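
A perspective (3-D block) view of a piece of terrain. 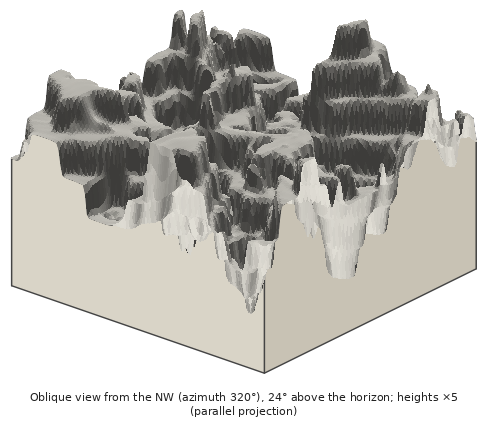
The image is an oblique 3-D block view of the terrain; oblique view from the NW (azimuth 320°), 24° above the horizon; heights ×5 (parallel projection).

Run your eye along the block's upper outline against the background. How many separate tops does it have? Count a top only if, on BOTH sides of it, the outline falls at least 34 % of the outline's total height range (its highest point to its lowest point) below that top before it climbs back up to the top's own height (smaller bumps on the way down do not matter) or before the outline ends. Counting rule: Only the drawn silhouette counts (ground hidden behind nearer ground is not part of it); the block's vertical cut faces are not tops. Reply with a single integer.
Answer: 2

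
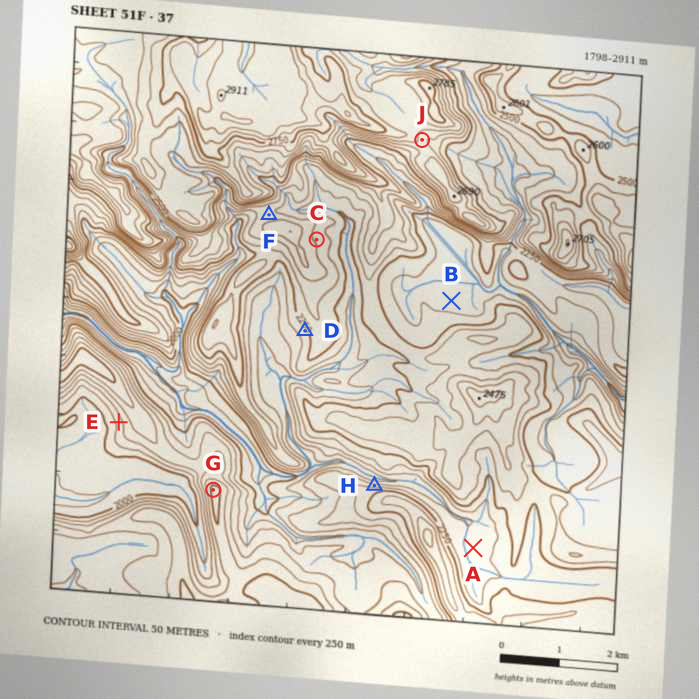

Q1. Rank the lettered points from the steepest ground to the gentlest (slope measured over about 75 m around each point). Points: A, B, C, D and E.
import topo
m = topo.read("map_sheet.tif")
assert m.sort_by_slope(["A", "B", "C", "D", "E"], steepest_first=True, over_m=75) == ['E', 'D', 'C', 'A', 'B']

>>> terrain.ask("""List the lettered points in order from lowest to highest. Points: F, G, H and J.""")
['H', 'G', 'F', 'J']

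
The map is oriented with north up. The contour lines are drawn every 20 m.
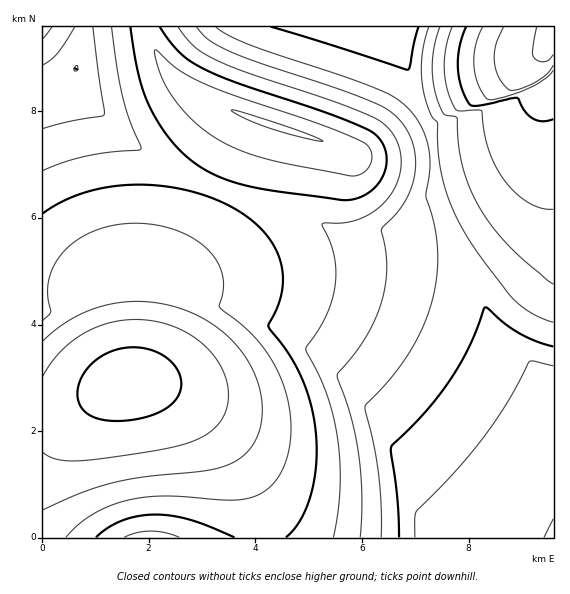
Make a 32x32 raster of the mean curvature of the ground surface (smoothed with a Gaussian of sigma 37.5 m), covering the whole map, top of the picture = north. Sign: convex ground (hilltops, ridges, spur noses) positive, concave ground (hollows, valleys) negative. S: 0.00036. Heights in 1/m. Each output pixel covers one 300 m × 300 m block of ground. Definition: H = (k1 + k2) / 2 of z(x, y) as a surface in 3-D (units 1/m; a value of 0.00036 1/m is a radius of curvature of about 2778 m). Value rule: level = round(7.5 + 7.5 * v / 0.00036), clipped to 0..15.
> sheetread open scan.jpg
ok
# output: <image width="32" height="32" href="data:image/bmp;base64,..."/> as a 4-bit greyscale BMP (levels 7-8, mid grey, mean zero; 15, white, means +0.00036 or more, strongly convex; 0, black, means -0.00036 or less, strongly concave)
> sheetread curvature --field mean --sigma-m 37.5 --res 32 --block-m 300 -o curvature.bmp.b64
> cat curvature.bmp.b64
<image width="32" height="32" href="data:image/bmp;base64,Qk12AgAAAAAAAHYAAAAoAAAAIAAAACAAAAABAAQAAAAAAAACAAATCwAAEwsAABAAAAAAAAAAAAAAABEREQAiIiIAMzMzAERERABVVVUAZmZmAHd3dwCIiIgAmZmZAKqqqgC7u7sAzMzMAN3d3QDu7u4A////AIh3d3d3iIiIiIiIhXd3d3eIh3d3d4iIiIiIiIV3d3d3iIiIeIiIiIiIiIh2d3d3d4iIiIiIiIiIiIiIV3d3d3eIiIiIiIiIiIiIiFd3d3d3iIiIiIiIiIiIiIZ3d3d3d4iIiIiIiIiIiIh1d3d3d3eIiIiIiIiIiIiIV3d3d3d3iIiIiIiIiIiIhmh3d3d3d4iIiIiIiIiIiGaIiHd3d3eIiIiIiIiIiIZoiIiId3d1iIiIiIiIiIhWiIiIiId2aIiIiIiIiIhleIiIiIiIZoh4iIiIiIhlaIiIiIiIh2iIdVZnd2ZWeIiIiIiIiIaIiIiId3d4iIiIiIiIiIh1iIiIiIiIiIiIiIiIiIiIZ4iIiIiIiIiIiIiIiIiIiFiIiIiIiIiIiIiIiId4iIdoiIiIiIiIiIiIiHZmZmiFiIiIiIiIiIiIh2VniIh2dYiIiIiIiIiIdlZ4iIiIhleIiIiIiIiIZWeIiIiJmIg4iIiIiIiIdXiIiIiIiqmIOIiIiIiIdmiIiIiIi8upiDiIiIh3d2eIiIiIvLmIiIc3iIiId3Z4iIiKy5h4iIiDeFFoiHd2iIiKyYd3d4iIcom/ohhmV4iIynd3d3d3ZVWIiJ7whkiIjId3d3d2VWdmiIiIn4hIiJp3d3dlVnd3ZoiImYqIR4jId3dlZ3d3d3WIiIiI"/>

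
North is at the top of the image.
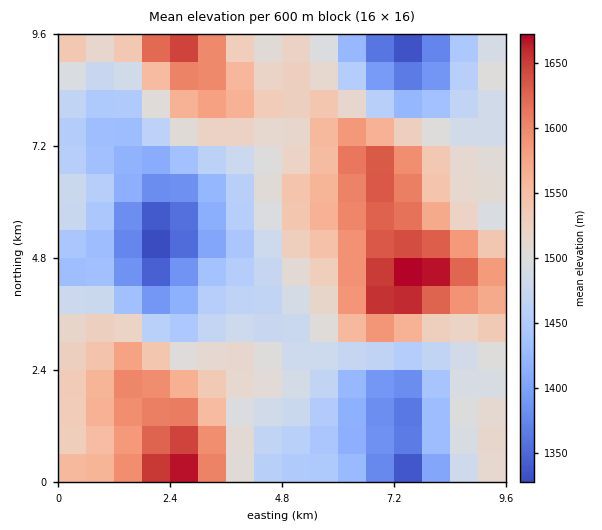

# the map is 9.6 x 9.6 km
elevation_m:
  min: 1320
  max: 1680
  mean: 1500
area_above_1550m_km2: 23.6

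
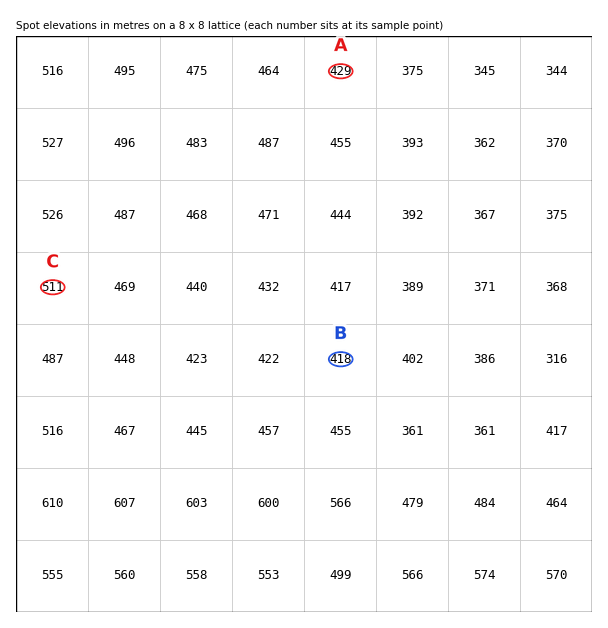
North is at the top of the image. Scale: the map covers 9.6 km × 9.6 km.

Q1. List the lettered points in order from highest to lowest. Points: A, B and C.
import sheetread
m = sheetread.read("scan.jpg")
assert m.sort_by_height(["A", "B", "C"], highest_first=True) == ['C', 'A', 'B']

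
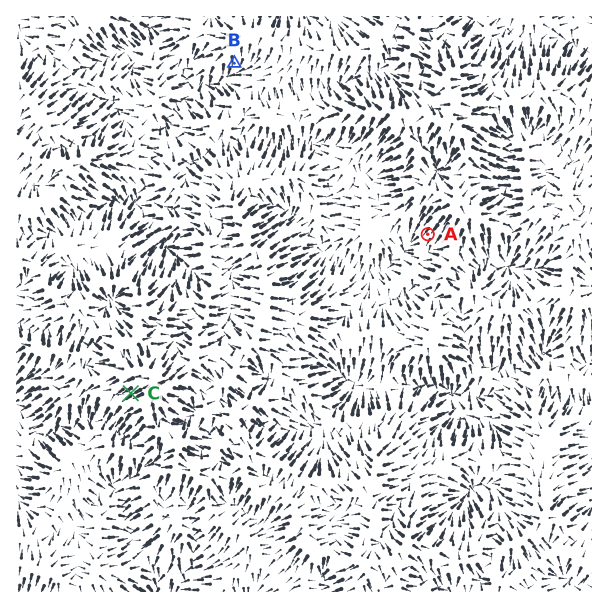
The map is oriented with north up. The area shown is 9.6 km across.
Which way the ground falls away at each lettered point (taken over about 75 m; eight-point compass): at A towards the SW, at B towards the S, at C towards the SW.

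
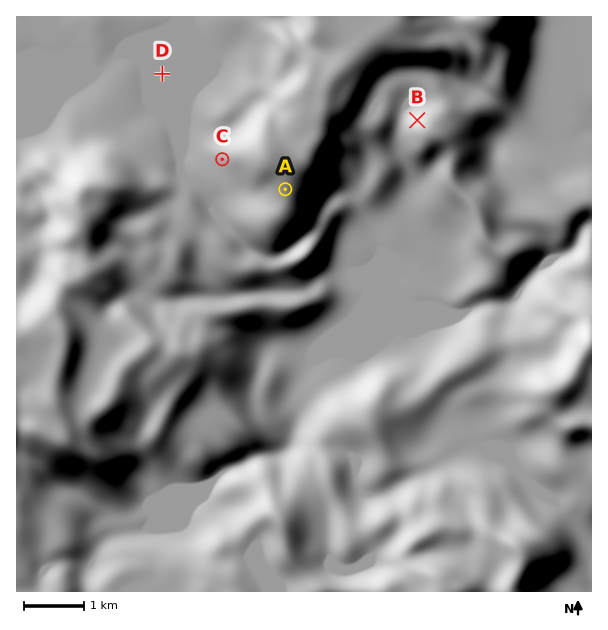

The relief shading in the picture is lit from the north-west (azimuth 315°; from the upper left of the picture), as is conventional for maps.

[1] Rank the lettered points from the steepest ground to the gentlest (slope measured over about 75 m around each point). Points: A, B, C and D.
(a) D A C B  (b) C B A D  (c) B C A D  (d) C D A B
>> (c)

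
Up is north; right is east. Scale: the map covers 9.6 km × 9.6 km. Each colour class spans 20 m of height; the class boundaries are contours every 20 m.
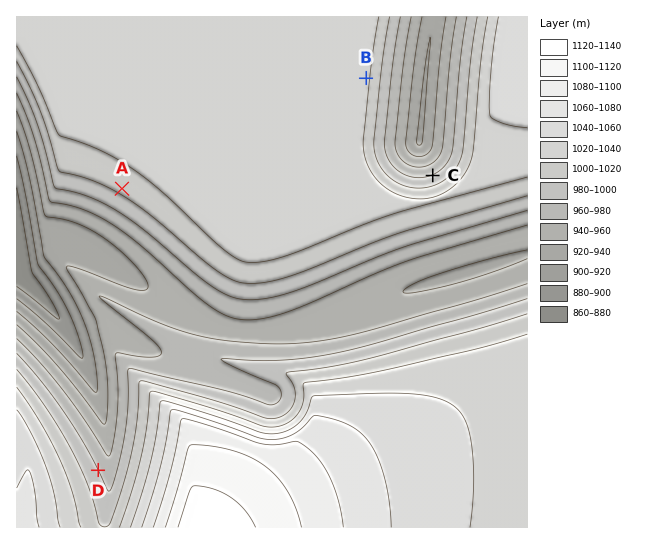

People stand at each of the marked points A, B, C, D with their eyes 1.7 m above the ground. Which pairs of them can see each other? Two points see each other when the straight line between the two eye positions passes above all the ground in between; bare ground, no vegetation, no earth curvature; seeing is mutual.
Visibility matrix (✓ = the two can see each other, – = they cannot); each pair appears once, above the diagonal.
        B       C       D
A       –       –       ✓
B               ✓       –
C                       –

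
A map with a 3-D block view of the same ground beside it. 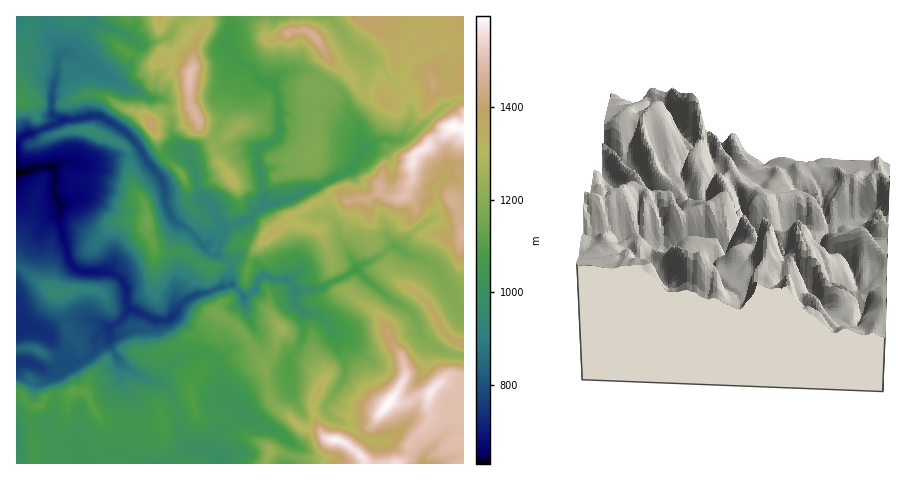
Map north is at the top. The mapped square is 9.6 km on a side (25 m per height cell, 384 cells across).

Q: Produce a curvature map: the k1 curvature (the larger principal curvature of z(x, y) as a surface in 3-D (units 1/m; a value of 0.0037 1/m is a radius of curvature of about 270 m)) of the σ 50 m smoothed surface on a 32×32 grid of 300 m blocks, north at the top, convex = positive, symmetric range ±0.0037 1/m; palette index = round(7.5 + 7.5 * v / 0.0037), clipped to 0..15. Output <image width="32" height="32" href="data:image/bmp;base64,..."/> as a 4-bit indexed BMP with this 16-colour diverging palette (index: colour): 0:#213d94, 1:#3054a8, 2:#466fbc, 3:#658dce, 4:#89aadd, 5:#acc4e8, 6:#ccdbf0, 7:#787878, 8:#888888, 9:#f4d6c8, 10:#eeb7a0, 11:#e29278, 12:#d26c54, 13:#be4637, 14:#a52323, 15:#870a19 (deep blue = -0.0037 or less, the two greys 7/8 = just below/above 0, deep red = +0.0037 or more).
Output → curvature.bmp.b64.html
<image width="32" height="32" href="data:image/bmp;base64,Qk12AgAAAAAAAHYAAAAoAAAAIAAAACAAAAABAAQAAAAAAAACAAATCwAAEwsAABAAAAAAAAAAlD0hAKhUMAC8b0YAzo1lAN2qiQDoxKwA8NvMAHh4eACIiIgAyNb0AKC37gB4kuIAVGzSADdGvgAjI6UAGQqHAIqIh4iImZmJi8yqqPu9upiLiHiIiJiIiK63e/+neriYiYl4mIiYiImXif+ZvYipiImKe5iImKmIeL+Oioy4eojeuot4iZind4nHnoma67t32KzaiKmImHd6l46YmI+duJmInqmJmYmIioeK2ZduuNyKyIj4upiJiYqnmqmIb4iY3YmYjcvMiJeouZqIeM2Hn4h6iImZediJuL2qiHnoePeIiXiqqKarq5nYiYh8uXzHiJl3yaq4nOyNqLuZy4efiHrM7smLmKqL/MqZzaiN6Ii6mHeZe5iKufm4mtqquoh6l5mph3yYzcnamXi6mqiHe4eYq4eMu7ecz4d5uJuXmJuYmJm4nZiZi435rZl6i7y6iIiIu56IqpqLvqiJjYnoeomIh4uuich7qIn+nburuqqJiId52onpjsqoef29u6i5iZiIidh+yr+Y27uZrcrIiZh4d3q43oj5mbmJmYjs13jMh3iPuedquYipiYiHqu2JjP//+n7ZzpyamYmIiZiN2o6YmYi/qd6ZypqJiHiaqcy9vqe/+sr4iImZiIiaup2Lm4rv93qI93iJmZiIyaqLuqiKiHisqfmHmIiYjKipm4iYmoiJnrn7iIiHeOqImpmImIiHjaja13iKmXy4d6mYiJh4ecqIyJ13jP/PmImoiIeJiamrmtmOqIuLyZrKmIiI"/>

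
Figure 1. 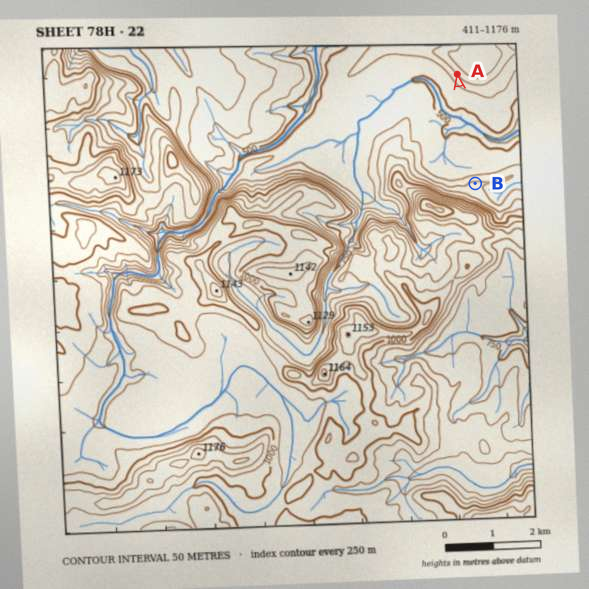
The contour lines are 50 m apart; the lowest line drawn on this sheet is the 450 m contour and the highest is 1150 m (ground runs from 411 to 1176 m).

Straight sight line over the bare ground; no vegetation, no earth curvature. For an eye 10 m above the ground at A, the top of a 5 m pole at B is visible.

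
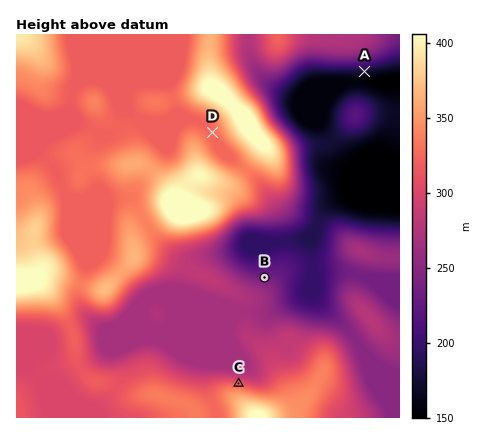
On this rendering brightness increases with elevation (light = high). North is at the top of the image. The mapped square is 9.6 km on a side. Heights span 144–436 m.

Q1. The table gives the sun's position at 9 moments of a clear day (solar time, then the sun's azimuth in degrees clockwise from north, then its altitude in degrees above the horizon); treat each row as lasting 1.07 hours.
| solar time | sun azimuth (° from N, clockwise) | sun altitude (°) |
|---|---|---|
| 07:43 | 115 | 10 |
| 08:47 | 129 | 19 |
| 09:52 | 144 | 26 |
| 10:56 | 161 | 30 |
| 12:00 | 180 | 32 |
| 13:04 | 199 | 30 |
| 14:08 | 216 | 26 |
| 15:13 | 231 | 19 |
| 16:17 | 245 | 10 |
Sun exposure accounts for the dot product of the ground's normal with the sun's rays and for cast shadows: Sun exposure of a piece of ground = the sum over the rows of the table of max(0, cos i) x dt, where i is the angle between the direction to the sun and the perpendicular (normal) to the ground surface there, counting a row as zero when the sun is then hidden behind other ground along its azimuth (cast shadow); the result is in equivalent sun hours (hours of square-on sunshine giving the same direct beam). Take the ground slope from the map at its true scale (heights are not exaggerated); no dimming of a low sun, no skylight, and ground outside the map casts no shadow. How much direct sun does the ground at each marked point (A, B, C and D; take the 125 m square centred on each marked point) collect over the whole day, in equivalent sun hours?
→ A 4.6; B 3.2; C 2.5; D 3.6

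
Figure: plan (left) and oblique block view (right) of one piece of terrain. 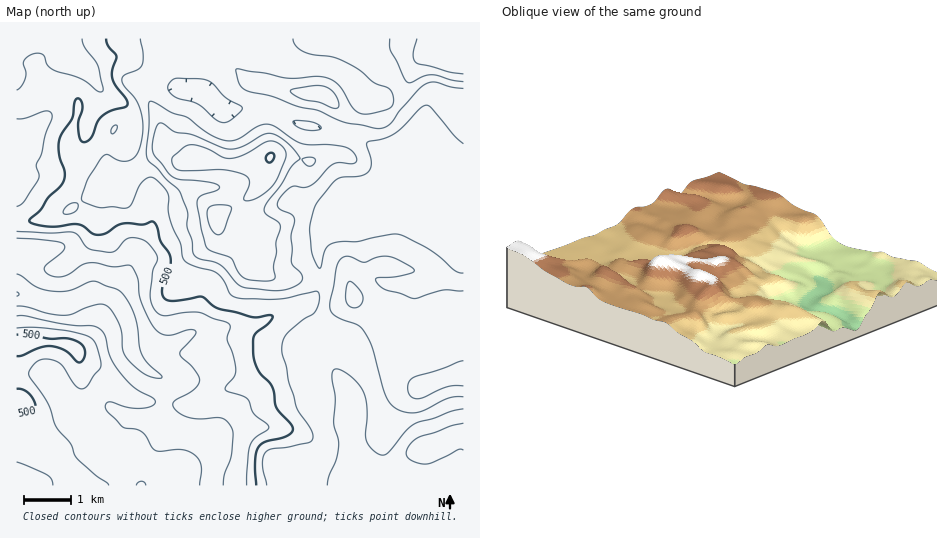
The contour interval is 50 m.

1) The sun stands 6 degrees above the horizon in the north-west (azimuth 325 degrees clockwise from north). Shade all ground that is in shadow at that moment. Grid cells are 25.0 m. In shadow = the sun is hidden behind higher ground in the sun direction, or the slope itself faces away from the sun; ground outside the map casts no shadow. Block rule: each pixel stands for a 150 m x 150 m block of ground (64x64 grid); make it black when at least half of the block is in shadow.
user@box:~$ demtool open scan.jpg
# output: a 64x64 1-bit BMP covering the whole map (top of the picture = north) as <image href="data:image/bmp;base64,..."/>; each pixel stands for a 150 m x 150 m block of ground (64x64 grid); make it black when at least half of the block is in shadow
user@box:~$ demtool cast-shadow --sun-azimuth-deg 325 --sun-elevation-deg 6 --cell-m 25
<image width="64" height="64" href="data:image/bmp;base64,Qk0+AgAAAAAAAD4AAAAoAAAAQAAAAEAAAAABAAEAAAAAAAACAAATCwAAEwsAAAIAAAAAAAAA////AAAAAAAAAAAAAAAAAAAAAAAAAAAAAAAAAAAAAAAAAAAAAAAAAAAAAAAAAAAAAAAAAAAAAAAAAAAAAAAAAAAAAAAAAAAAIAAAAAAAAADgAAAAAAAAAOAAAAAAAAD8AAAAAAAAAP8AOAAAAAAAfwB4AAAAAAA/DDgAAAAAAA88OAAAAAAAAHwwAAAAAAAA/CAAAAAAAAD8AAAAAAAAAPwAAAAAAAAAAAAAAAAAAAAAAAHAAAAAAAAAA/AAAAAAAAAD/58AwAAAAAfv/8DAAAAAB+d/4EAAD8ADwP/gAAAf4AAA/+AAAA/8AAD/4AAAA/8AHPAAAAAB/4B8AAAAAAB/gHwAAAAAH//APAYAAAA//+AIAgAAAP//4AYDYAAA/8/gBgfwAAD/z+AGB/gAAA/HwAIB+AAAAcPAAA/4AAAAAOAAf/4AAAAA4AB//wAAAADgAD//AAAAAOH8H//gAAAAc/wP/+AAAAAz/g+/4AAAAAD4B7/gAAAAAAAHDgAAAAAAAAIAAgAAAAAAAAAfAAAAAAAAAP+AAAAAAAAP/4AAAAAAAH/fwOAAAAAB/wP4cAAAAAf+Af8wAAAAP/gB/wAAAAD/IAD/AAAAAHgAAP8AAAAAAAAA/wAAAAAAAAB/AAAAIAAAAH8AAAAAAAAAAAAAAAAAAAAAAAAAAAAAAAAAAAAAAAAAAA=="/>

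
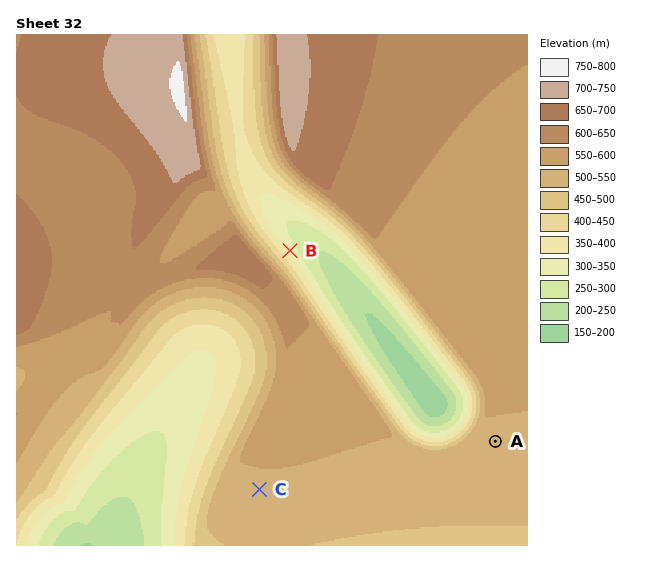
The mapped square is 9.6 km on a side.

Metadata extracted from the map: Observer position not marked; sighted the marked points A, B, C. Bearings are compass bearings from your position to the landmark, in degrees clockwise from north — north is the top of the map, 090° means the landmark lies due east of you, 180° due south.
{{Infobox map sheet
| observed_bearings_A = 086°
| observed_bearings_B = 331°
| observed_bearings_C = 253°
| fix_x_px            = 399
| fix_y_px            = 447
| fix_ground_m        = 550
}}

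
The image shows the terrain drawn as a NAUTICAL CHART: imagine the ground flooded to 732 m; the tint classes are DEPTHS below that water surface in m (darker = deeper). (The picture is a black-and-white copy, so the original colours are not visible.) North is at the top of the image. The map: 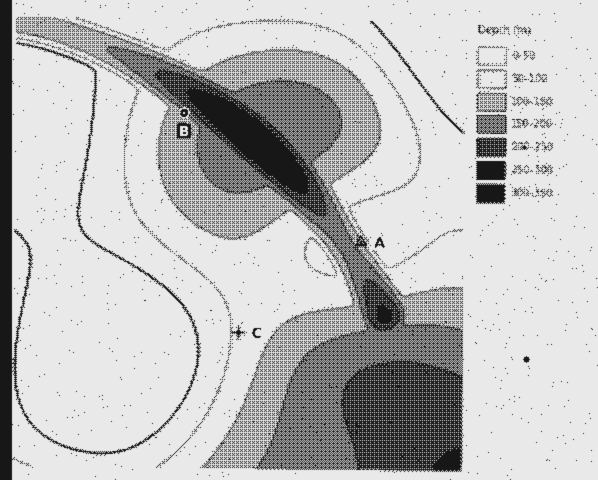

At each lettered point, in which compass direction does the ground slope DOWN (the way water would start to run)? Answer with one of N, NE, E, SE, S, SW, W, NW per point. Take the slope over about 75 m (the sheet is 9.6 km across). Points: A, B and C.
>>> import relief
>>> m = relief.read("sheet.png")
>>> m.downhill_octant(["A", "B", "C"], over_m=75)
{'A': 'SW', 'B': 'NE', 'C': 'E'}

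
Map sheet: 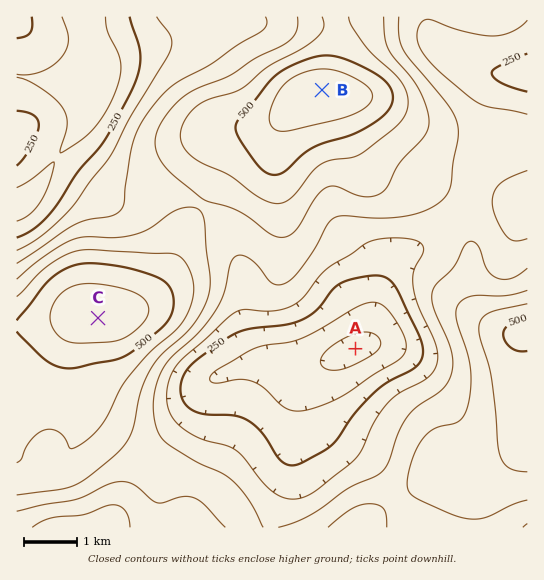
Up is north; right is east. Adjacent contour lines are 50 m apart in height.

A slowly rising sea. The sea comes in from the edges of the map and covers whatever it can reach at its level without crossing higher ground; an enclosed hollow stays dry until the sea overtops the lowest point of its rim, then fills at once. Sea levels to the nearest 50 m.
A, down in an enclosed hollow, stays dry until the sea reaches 350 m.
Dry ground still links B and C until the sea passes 400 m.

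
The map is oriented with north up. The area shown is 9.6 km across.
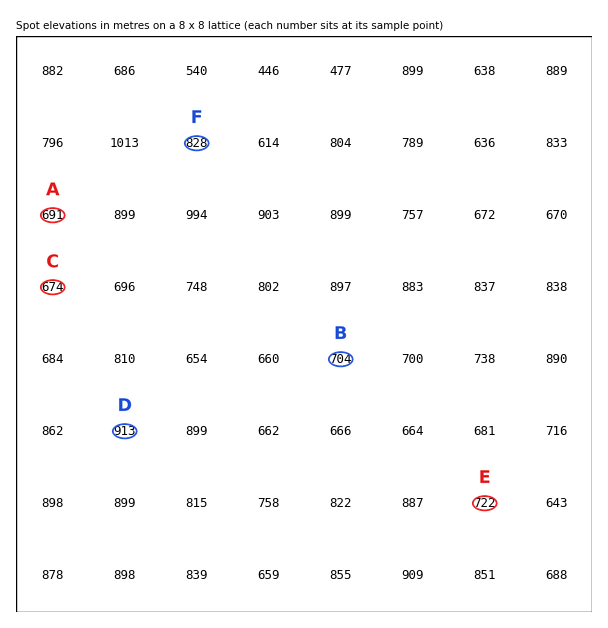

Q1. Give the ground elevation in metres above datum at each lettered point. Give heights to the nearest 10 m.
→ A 690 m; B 700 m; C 670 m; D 910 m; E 720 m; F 830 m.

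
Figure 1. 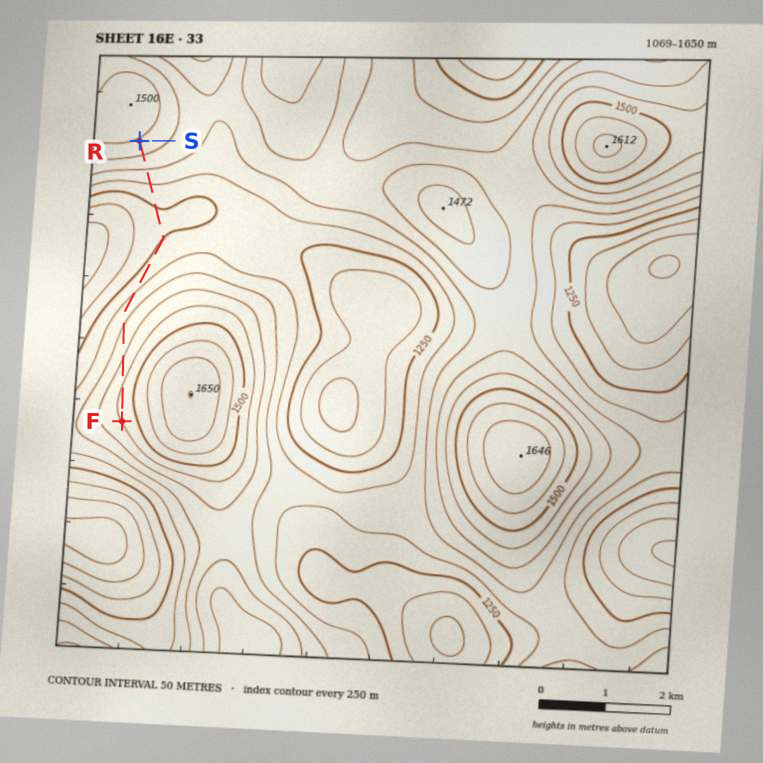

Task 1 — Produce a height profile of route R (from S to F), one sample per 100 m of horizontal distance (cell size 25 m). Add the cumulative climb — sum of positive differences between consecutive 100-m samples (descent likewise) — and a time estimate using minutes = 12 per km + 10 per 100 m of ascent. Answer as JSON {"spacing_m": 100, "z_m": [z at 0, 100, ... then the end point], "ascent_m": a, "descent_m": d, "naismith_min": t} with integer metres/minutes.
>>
{"spacing_m": 100, "z_m": [1442, 1425, 1407, 1387, 1366, 1346, 1325, 1305, 1288, 1273, 1261, 1252, 1246, 1242, 1242, 1243, 1247, 1251, 1253, 1255, 1257, 1261, 1266, 1272, 1280, 1289, 1297, 1306, 1314, 1321, 1326, 1340, 1351, 1360, 1369, 1377, 1386, 1397, 1408, 1420, 1433, 1444, 1454, 1460, 1464, 1465, 1462, 1456, 1452], "ascent_m": 223, "descent_m": 212, "naismith_min": 79}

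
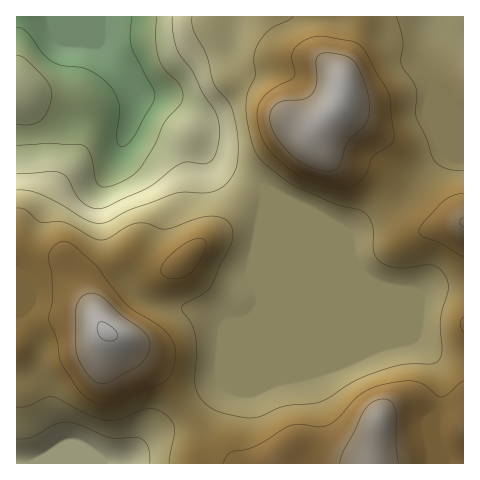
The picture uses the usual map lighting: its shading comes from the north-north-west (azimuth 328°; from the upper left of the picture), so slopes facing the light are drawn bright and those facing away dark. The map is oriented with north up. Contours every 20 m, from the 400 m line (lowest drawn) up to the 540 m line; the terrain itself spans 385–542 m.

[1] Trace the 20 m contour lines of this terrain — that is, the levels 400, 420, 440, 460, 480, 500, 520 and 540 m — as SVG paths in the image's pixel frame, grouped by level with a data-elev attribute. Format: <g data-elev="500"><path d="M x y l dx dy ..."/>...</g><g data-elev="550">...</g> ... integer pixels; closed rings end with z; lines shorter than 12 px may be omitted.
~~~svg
<g data-elev="400"><path d="M132 17l-2 18 1 12 22 41 2 8-2 7-18 33-6 7-6 4-4-2-2-6 3-26-1-10-4-9-6-10-10-8-12-7-25-3-10-5-10-8-16-22-5-3-4-1"/></g><g data-elev="420"><path d="M17 124l14 1 10-5 7-10 4-15-2-10-7-9-17-17-5-3-4 0"/><path d="M157 17l-1 23 3 19 5 10 16 16 3 7 0 6-3 7-15 17-12 25-17 26-19 11-9 3-6 0-4-2-2-4-6-28-3-5-4-3-34-2-32 3"/></g><g data-elev="440"><path d="M172 17l1 17 5 16 15 22 9 20 12 18 4 8 2 12-1 10-3 13-5 8-7 3-16-2-7 1-34 25-39 18-9 3-9-2-8-5-6-8-8-15-7-6-9-2-35 3"/></g><g data-elev="460"><path d="M17 439l8 0 8-2 24-14 16 0 37 15 8 1 16-2 7 2 5 3 2 6 2 15"/><path d="M192 17l1 12 14 26 6 27 4 7 13 15 6 20 2 17-1 21-3 11-7 10-7 6-10 3-27 0-10 2-44 16-21 12-9 1-14-4-25-15-20-10-12-3-11-1"/></g><g data-elev="480"><path d="M17 407l10-1 19-8 7-1 39 19 18 5 12-2 23-10 12 1 12 8 5 9 0 7-5 29"/><path d="M463 170l-10 0-9-2-7-5-5-6-5-18-11-23 1-21-1-7-15-25 2-23-7-23"/><path d="M293 17l-26 15-8 10-4 10-1 8 1 16-7 16-2 14 2 19 6 25 10 13 28 21 43 20 23 6 7 3 5 6 3 8 1 26 3 6 5 4 8 4 9 1 32-3 6 2 5 5 5 8 1 8-7 31 1 35-2 4-3 4-7 2-25 0-17 4-32 12-35 22-37 4-27 11-13 1-26-6-14-9-7-12-2-12 2-26-2-17-3-12-11-16 4-4 21-12 6-8 20-42 1-12-5-8-8-5-13-1-42 13-18-6-9 0-11 4-18 11-8 2-9-2-28-16-24 0-14-12-9-2"/></g><g data-elev="500"><path d="M99 404l9 1 8-2 49-21 5-6 4-9 2-10-1-9-5-11-8-9-28-17-9-8-30-39-22-19-6-3-6 0-8 6-5 8 4 17 1 21-4 27 7 17 4 20 3 9 19 26 8 7z"/><path d="M463 381l-16 14-6 2-4-2-13-10-10-4-16 1-23 5-16 9-20 22-10 7-9 2-20-3-10 2-35 20-25 7-4 3-3 7"/><path d="M463 317l-3 8 3 7"/><path d="M168 278l13 0 12-7 12-20 1-7-2-4-5-2-9 3-11 7-11 9-5 7-2 6 1 4z"/><path d="M463 193l-11 3-10 6-19 21-4 8 4 6 18 7 22 13"/><path d="M333 188l14 1 12-7 7-9 7-16 19-14 2-10-5-39-26-45-5-5-5-3-35-5-13 4-10 8-3 9 3 14-1 5-3 4-18 9-10 8-5 10-1 12 3 13 5 12 17 18 19 14z"/></g><g data-elev="520"><path d="M398 463l-2-18-1-36-4-7-8-3-11 3-8 8-20 41-4 12"/><path d="M98 383l5 1 6-2 30-17 8-10 3-12-3-7-6-7-21-15-17-16-7-4-6-1-8 4-5 9-1 42 2 10 6 12 7 9z"/><path d="M463 218l-3 4 1 3 2 2"/><path d="M321 171l11 0 7-4 8-23 18-20 4-13-2-20-11-27-9-8-18-3-8 1-5 5 1 24-5 11-8 5-18 1-7 2-6 6-3 8 0 8 3 8 15 20 13 11z"/></g><g data-elev="540"><path d="M108 341l8-2 2-5-8-8-9-4-4 4 1 8 4 4z"/></g>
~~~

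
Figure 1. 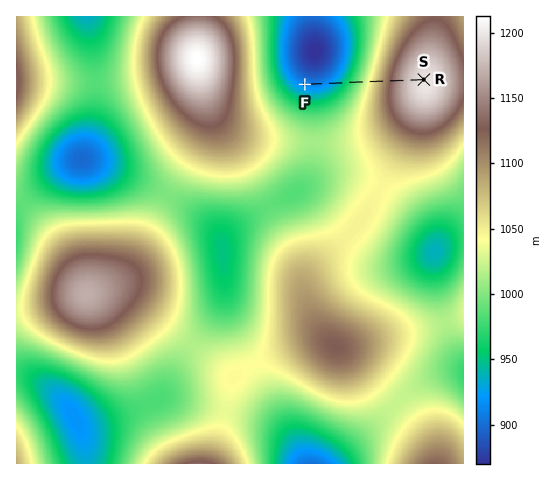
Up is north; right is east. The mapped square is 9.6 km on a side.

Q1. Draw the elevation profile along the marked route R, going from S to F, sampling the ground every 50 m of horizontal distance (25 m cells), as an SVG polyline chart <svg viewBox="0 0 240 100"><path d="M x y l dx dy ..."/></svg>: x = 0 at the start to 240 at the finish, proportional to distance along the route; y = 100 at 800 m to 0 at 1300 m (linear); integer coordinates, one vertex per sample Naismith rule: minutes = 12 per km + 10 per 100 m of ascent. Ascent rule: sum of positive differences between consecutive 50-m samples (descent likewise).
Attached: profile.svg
<svg viewBox="0 0 240 100"><path d="M0 20l5 1 4 0 5 0 5 1 5 1 4 0 5 1 5 2 4 1 5 1 5 1 4 2 5 2 5 1 5 2 4 2 5 2 5 1 4 2 5 2 5 2 4 2 5 2 5 2 5 2 4 2 5 2 5 1 4 2 5 2 5 1 4 2 5 1 5 2 5 1 4 1 5 1 5 1 4 1 5 1 5 0 4 1 5 0 5 1 5 0 4 0 5 0 5 0 4 0 5 0 5-1"/></svg>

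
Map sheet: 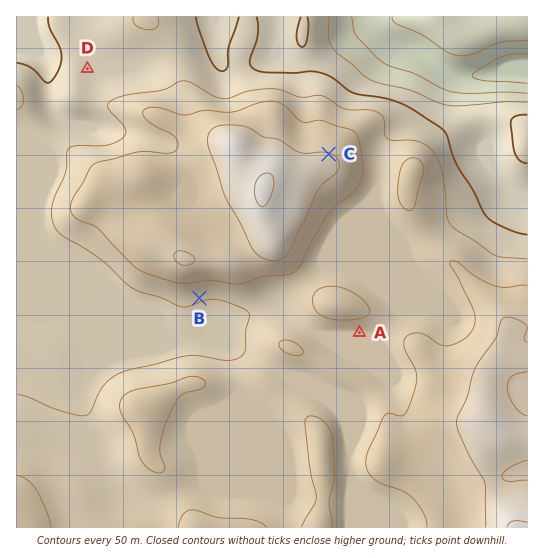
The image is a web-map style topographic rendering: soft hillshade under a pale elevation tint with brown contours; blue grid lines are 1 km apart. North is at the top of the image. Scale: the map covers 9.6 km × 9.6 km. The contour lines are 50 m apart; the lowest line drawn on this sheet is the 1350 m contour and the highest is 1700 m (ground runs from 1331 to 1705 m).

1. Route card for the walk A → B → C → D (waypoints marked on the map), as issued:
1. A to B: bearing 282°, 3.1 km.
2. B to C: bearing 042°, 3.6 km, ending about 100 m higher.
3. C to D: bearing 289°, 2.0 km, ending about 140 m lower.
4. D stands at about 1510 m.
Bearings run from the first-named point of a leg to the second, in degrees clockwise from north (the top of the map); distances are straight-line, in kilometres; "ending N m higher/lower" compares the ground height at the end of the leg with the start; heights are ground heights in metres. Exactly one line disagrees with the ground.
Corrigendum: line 3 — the distance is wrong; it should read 4.8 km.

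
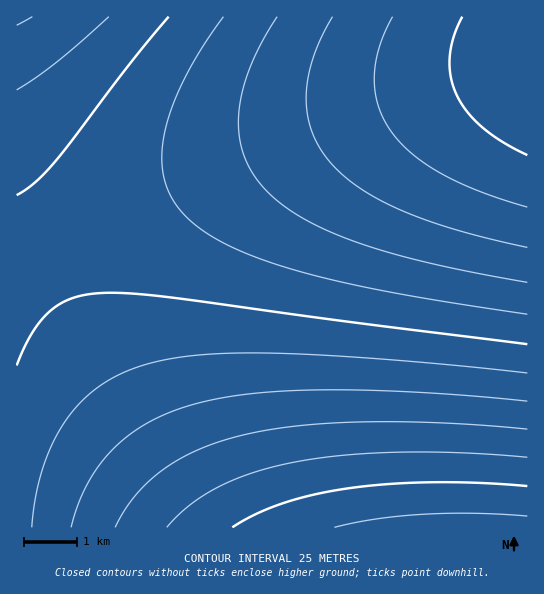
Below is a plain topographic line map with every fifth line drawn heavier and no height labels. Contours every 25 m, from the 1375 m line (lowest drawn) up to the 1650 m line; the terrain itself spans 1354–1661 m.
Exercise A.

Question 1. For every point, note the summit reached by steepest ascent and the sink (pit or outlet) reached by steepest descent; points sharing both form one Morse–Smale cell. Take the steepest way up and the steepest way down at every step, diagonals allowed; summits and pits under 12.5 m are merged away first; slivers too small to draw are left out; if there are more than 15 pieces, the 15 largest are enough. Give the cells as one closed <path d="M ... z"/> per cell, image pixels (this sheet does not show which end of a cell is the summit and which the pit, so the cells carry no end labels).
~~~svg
<path d="M527 64l-101 28-111 39-166 68-130 60-3 3 0 265 511 1z"/><path d="M527 16l-510 0-1 245 133-62 166-68 132-46 78-20 3-2z"/>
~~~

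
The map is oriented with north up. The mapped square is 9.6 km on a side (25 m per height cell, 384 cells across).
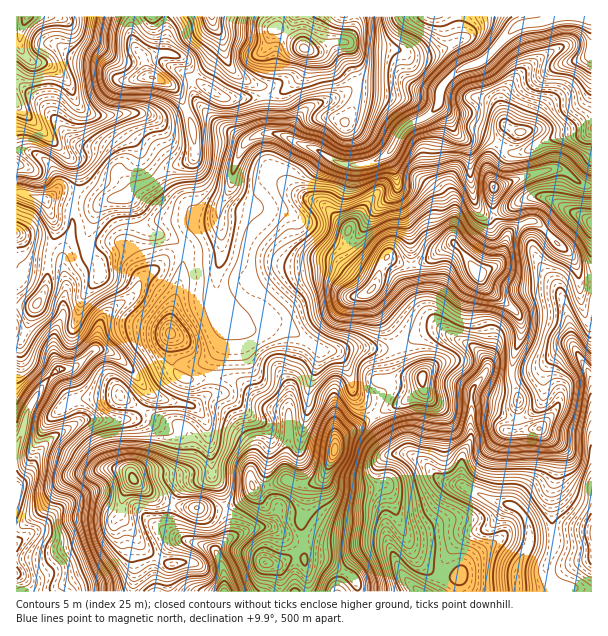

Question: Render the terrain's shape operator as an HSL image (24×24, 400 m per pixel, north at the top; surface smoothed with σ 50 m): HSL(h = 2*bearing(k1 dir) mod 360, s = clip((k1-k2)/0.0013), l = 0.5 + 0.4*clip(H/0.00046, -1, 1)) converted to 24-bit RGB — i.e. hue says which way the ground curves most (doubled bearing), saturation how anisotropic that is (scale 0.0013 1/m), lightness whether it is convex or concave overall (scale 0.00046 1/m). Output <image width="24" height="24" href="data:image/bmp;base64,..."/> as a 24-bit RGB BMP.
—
<image width="24" height="24" href="data:image/bmp;base64,Qk32BgAAAAAAADYAAAAoAAAAGAAAABgAAAABABgAAAAAAMAGAAATCwAAEwsAAAAAAAAAAAAAlFpmknKWa01+aEs9zdWNil6brpdltrRIBw5qsrR0obh7UFKszLeMN3+c0enPVEOYdyldfLKzkp+SmaGHQD5wp2p/faGLfpGkgIWimXicWDBqwLl7kMOLdqOneLXF4tGAKQRHqNfYqsPKkWyns5+LV718i3FKXiRfhbeGbIWGfpOHqoCRVlGLP4GSrpuAbo9rh41NekVWTTWD2+THiLCHj49efEVCmlVAPbCiL2oomns4moJnrqB9oKZvWFx1S0CBha2Kf3WKd4doV4tuxJ60MilnuL6Af39kslOwcZ5BKGFkz9WcwHxajndFV4u50NrqcUbItleVYq+HiYJYoY1drM5kQz9xW5yeaZV8b4eTh5mup099aj8ykUt1qKyAd5SDIkNc2ZzFcVPON7Ar28acjNXHV36KUX02QR1F5eG1a0bIor7d5YrKqd9rHztxoJ29c4KbfVFGXywpjmBHZIBgWZBmppdzSJhBOUDHS6GKYqWxqczox93qxIvYflG6rmKeNT2Axd6eNkt7mH03wSeN/efOCigpOmMicSwwlmxKHjpx1XSFj4NLXWE3ZbY3HtDjAACcI5gaQow9hppVeHk1dUkxf1xRepRiU1x+fqxwhkt0brlGKE+d/efO2izwOmQyQ0Qqn5tXAcKo2Snm3dvwwcDtqeTBGSBoACQz9NfhRXmnlI5HcppQX6ebppRZfENUbZ2BhFJigHCqqsWCE05Z8uZ/pi6Q4qDrfGraueTTDUnYFtDdu45xQ6Br6KasFDaCZ7sWDKxZvIHNn4OqlMWzcSpUp5tvcqapXo96aZuJe2hVx7uLLFmI2HdYoU59aYiQxn+qksNygRcjCWx939KQa1KTu7+HcQjn3M2uDCdTEEYFqstfZBUufKNsiqBxaIxncYWIbGl+fK+np5yAPGZyiDY1lLB8kmSUYruS3YrCz7jcAhEx++2UQWlYecBuRAE21bGZJSJt5NbCEjNXgbaqfoOeobaedY+fdG17cnxzbYNcg2ZZezxHamkzaXs3apdSZoNfh4pQeTArS0assdwyc8xdjHFCtBbIyYGJOX2k1aKAKFxncpqDdIaQr6mFe2F2fXmAf3t7fnt4c2B4iUGh2ZOZe7JiPZpLWXZgc0xhnmdNUz0jYe2HanXXdlGaYdB2WHeizGGUWlStvIOsQY52Y4Rxn4t5enSBeHCChn+DgW59dWuDN0yB0O3s89Xzxoa+Vz03OExSumWd1/TfI8BBbTxpWDtoqceBX2eAt4JnaoKPqa6ShWKOW3pphpFrioV+Z2+BiniEgX2RaWaSY5GhVZxVq2KL14mgnH3cbmHFb9C4ysfwytTwLx1kd0BWXeWFgVJ2r5Fuc4uEjpRrgGN6j32WcJmRh42DYF+BjY19eIqGYIaOY3iZv4lqK39/6tzZVjuZto7Tx/TbLzJr/I95GQwn1PfoN1DNVG1Kns6AXlyBnHp2foFlY5FieYFvkpFzUFR5kZKAcnx0fWVgTGlGidWmM762WqpLo1CmTKJz6NqCUhJAHOdH0ND7sZc2UhsXtM7v2pDMWWyTmoGeoYytnnqPa3Raio9YOIuCqWh/gniDaYmim8/NWJ6154zlE6OmiFQxpJhf5740/x2ZQL4rLjkLaCQkq3/CVDYbe81fcjqJqXqRfpaAl3Wbsne7tMqdQYuIO0mrjZ2Jj8nBZtazRysAEzMA0QC15tyxfJmvyyjchf+fjiTb1q31rrjnXtXbmc/UmytwVmSraKKDnHh2dXiKcVqB3t2opmioCUk9qt6CYB4AMwQA74VCduR5ADMl3emQb7aHbSFQ1pIogUw1KFkYhK42gTVjezJGdrtkVpOKiHE3n40/jVZLc0Rb2+GWZiQxnV8+U0QOFoihxtLzwN7gzKytqCiKADMDs4UXmyNrW6SjrNPHrpvOb2Gol2SOYLKkmK6SYCRl1DBEraozRWsrVdNemy+Vp7zZo5rZlojPpIXDLnM0d49QvqiQmHDDwrzuAR4y57vueq7NpKllg3hloXSEZIGNVK+okUhPQCprw+Xmt6XfsMHrqEnPTLumX2+YdyIsgopNg2JHnoRcVJJnl7drY1J4yXNuGIRvADMHlSWF46O6oZxdS5JNYl2jgid6bLSaOWmftoZDxZtrb7iZg8jKa4K1SixyxJPNvH61l4nSqr7cqXbCfcuOSFCQpLfAx3/WzV/fBVEiKZ472KPV5JTfMI+hLnR/rJhbRC9TYWKK1t20XVR8uLmBWpKEUiduXF2ex8OvXbCZnHttYYSg1KiYPHJ6eGpPgFp7oISG0pGzGE4xOlQZa4UlpyY4"/>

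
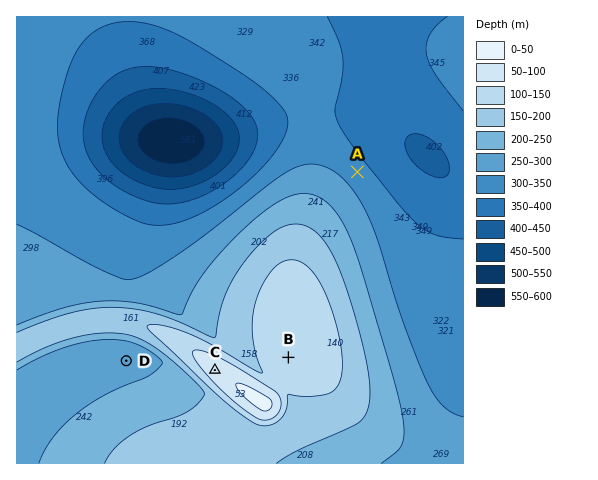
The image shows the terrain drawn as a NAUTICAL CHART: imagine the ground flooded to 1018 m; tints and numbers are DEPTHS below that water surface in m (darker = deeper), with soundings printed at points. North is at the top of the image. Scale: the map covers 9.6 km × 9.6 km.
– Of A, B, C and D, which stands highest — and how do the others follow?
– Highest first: C B D A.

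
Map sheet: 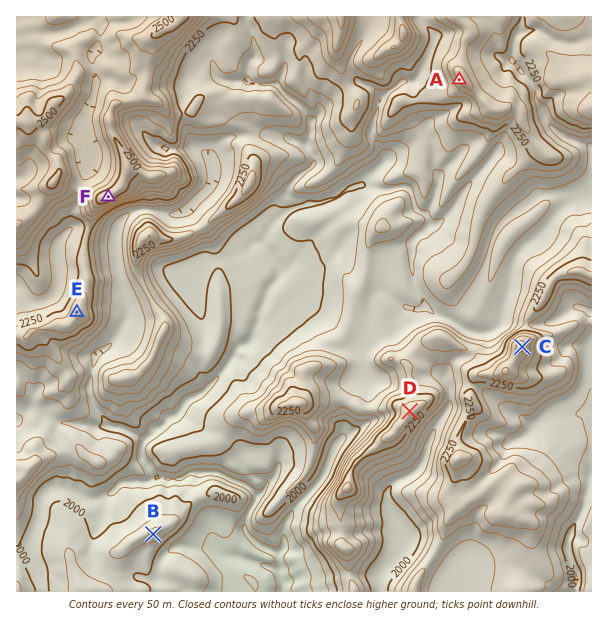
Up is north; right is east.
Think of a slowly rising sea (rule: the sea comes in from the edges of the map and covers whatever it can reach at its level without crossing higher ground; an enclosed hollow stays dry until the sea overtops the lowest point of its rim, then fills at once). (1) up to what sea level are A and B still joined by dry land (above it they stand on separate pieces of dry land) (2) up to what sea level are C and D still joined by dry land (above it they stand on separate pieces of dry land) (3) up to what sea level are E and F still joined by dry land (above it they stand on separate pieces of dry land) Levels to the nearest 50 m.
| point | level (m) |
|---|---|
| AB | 2000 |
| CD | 2200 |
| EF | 2250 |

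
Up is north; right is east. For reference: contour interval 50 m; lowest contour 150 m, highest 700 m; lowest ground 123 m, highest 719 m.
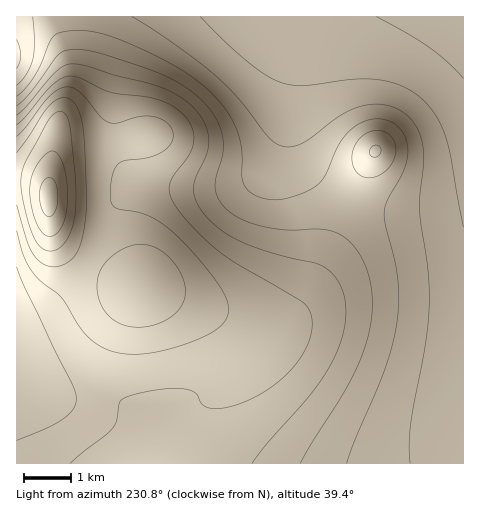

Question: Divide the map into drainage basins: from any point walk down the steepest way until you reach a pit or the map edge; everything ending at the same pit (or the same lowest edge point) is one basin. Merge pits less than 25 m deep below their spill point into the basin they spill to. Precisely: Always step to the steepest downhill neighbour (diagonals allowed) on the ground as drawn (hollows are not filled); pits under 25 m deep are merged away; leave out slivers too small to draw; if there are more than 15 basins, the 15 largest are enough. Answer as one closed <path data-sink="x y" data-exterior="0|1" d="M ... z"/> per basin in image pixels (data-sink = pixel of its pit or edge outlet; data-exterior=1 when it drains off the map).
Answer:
<path data-sink="463 17" data-exterior="1" d="M463 16l-386 1-1 57-9 28-9 21-7 39-2 21 1 39 7 16 14 14 23 14 48 21-13 18-14 29-14 40-6 31-5 16-10 11-42 32 426-1z"/><path data-sink="17 343" data-exterior="1" d="M24 178l-8 1 0 284 20 1 44-32 10-11 5-16 6-31 14-40 14-29 13-18-48-21-27-18-10-10-6-11-3-39-7-5z"/><path data-sink="17 56" data-exterior="1" d="M76 16l-60 1 0 161 19 2 8 4 5 6 8-58 20-58z"/>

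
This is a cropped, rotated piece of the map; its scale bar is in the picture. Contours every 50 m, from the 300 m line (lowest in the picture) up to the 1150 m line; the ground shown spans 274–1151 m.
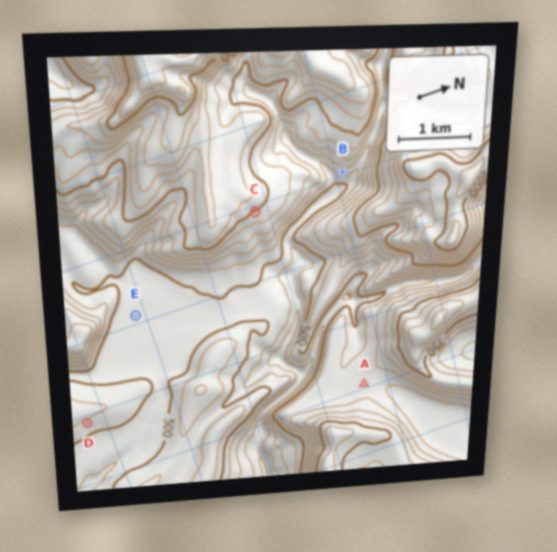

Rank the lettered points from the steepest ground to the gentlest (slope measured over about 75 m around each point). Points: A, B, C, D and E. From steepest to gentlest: B C D A E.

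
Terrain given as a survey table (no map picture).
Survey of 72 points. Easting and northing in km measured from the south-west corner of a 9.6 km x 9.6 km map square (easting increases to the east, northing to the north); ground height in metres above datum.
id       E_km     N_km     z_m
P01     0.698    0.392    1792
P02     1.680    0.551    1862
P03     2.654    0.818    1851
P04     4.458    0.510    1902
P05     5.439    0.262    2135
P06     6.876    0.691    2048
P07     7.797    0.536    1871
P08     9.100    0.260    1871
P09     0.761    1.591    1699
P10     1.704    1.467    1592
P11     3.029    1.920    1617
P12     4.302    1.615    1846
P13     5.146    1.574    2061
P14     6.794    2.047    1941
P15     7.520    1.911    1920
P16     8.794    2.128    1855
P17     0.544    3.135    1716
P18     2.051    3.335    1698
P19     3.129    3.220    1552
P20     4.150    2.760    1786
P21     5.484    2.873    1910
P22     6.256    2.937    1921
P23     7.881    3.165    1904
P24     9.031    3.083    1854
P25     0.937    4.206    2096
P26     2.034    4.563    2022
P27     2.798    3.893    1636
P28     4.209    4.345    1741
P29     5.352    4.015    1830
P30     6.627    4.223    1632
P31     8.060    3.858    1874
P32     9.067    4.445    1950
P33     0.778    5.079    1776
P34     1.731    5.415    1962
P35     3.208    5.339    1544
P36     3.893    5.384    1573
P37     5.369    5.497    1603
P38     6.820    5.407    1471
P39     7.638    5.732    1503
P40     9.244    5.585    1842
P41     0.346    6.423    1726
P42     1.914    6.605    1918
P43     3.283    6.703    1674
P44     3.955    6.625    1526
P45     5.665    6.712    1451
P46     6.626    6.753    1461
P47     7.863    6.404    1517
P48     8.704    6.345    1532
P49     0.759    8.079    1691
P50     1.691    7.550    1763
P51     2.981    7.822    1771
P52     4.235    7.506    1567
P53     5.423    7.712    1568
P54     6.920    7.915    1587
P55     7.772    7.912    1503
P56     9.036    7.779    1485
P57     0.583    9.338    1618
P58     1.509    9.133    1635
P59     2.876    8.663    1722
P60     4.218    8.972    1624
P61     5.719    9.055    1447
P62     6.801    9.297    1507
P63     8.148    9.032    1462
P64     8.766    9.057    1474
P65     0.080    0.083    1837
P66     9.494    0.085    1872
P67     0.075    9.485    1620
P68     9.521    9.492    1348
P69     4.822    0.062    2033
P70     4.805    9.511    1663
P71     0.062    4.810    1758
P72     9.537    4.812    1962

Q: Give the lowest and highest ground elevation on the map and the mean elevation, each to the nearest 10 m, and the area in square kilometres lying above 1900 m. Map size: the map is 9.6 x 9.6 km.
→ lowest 1320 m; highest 2160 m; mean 1720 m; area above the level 17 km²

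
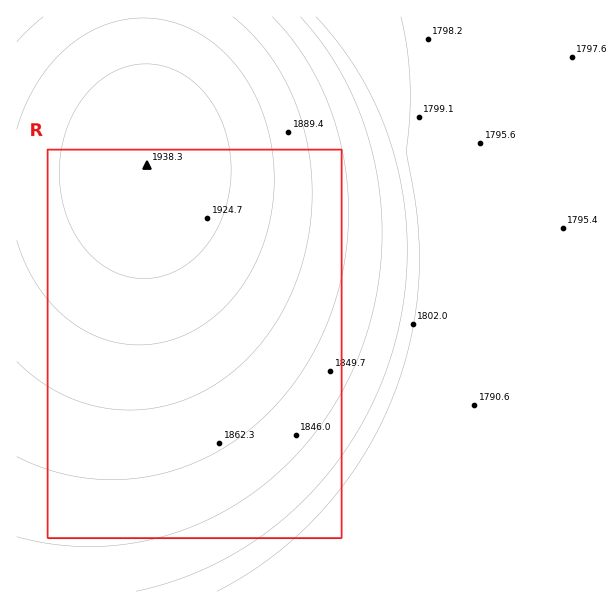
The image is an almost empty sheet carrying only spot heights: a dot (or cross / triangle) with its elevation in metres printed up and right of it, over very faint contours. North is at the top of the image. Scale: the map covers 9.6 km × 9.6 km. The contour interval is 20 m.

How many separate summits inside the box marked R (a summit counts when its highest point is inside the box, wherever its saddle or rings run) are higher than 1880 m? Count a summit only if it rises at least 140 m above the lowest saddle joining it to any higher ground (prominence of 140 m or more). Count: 1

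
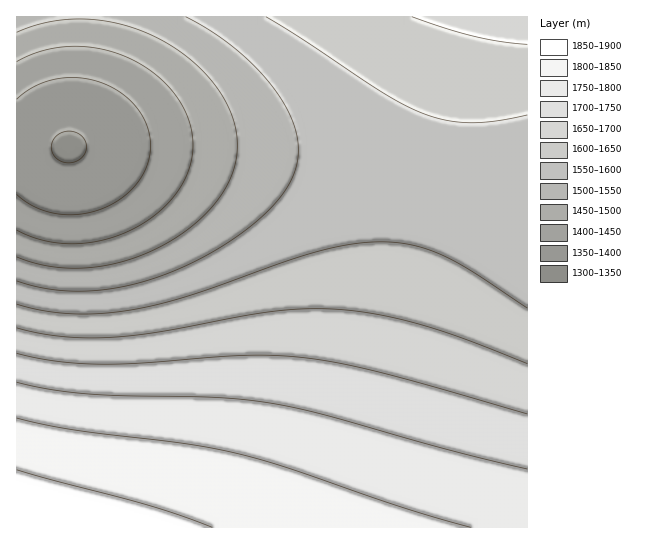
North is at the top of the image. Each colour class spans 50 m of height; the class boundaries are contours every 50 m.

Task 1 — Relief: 1350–1880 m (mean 1630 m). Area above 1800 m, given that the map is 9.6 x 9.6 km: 10.2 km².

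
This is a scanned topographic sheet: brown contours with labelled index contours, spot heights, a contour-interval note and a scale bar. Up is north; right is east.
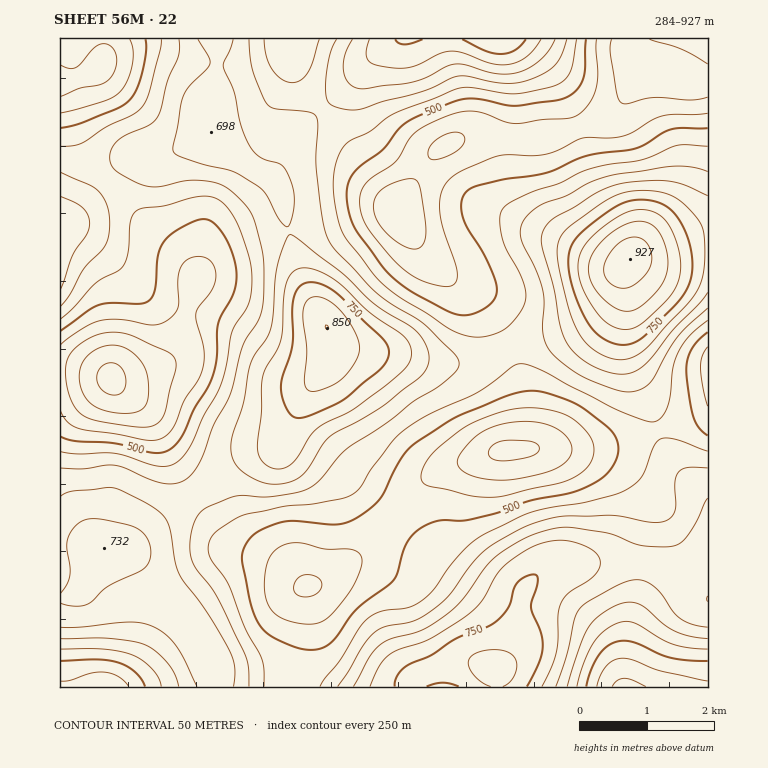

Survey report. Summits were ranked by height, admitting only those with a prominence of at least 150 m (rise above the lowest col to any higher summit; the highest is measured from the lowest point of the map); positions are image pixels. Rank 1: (630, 259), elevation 927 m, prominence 643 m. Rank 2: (327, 328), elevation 850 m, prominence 291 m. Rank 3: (495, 670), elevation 822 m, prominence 275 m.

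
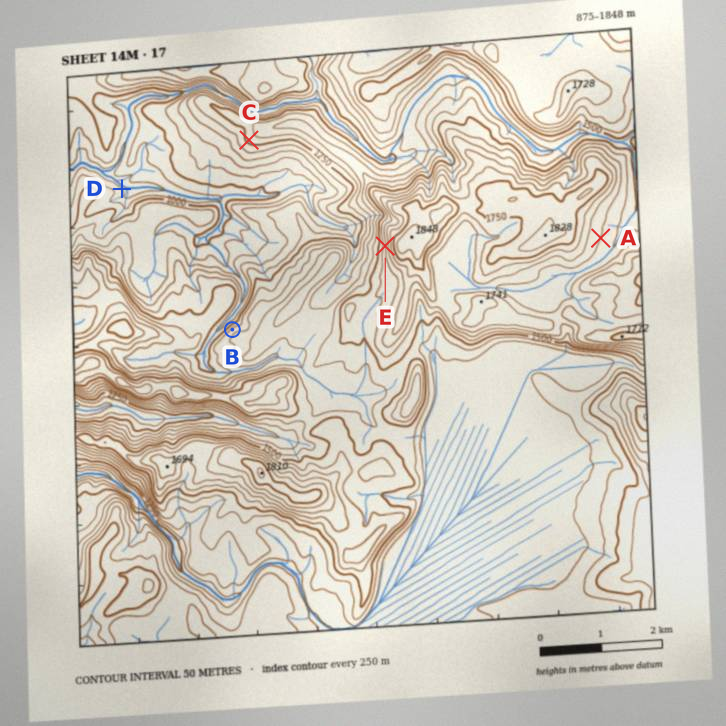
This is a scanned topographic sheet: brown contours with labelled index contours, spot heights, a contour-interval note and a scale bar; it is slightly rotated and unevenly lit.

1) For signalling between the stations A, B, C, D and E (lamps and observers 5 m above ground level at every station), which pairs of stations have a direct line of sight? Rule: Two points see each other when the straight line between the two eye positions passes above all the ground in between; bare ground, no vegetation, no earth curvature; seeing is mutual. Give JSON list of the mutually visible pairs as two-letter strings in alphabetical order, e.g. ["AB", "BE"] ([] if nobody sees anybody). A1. ["BC", "CD", "CE", "DE"]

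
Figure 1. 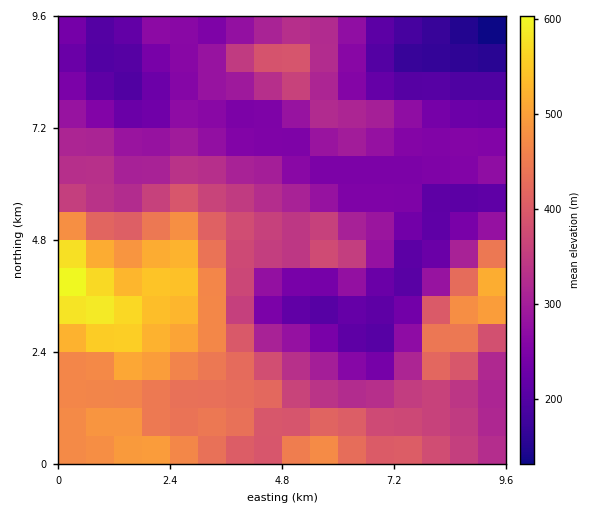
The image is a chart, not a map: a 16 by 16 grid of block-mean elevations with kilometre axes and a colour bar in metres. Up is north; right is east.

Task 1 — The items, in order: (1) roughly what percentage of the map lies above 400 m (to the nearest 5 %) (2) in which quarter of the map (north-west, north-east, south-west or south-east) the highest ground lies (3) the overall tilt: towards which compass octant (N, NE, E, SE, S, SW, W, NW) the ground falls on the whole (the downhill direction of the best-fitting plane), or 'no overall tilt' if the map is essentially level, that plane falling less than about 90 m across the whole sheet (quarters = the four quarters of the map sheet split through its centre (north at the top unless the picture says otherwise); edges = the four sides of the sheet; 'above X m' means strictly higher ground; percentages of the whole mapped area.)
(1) Ground above 400 m makes up about 30 % of the sheet.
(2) Look to the south-west quarter for the highest ground.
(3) Overall the map slopes down towards the north-east.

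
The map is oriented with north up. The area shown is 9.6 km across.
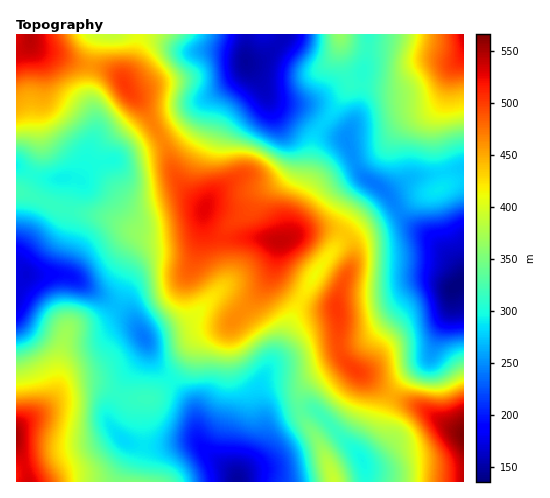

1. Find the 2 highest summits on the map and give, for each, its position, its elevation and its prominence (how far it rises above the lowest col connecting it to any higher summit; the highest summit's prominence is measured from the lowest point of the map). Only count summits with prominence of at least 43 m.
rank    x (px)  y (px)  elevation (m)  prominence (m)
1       280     241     539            79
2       336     308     502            53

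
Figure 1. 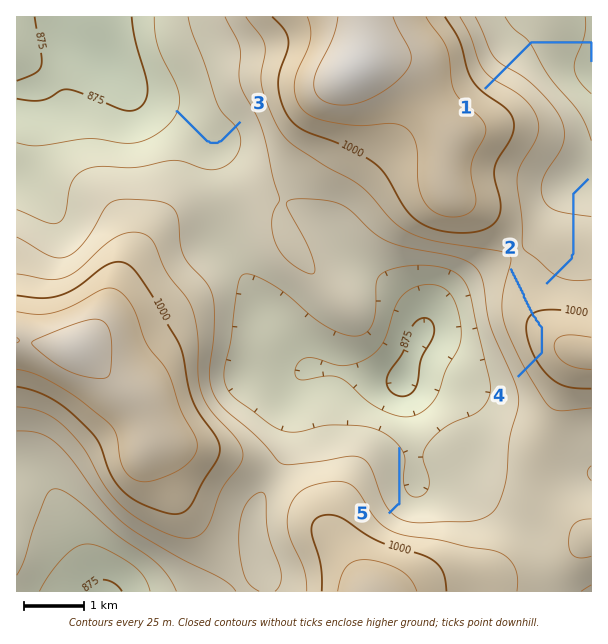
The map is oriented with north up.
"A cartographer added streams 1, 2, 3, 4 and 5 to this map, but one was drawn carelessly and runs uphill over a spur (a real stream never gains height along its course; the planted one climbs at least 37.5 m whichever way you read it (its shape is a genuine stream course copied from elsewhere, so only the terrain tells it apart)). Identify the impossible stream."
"4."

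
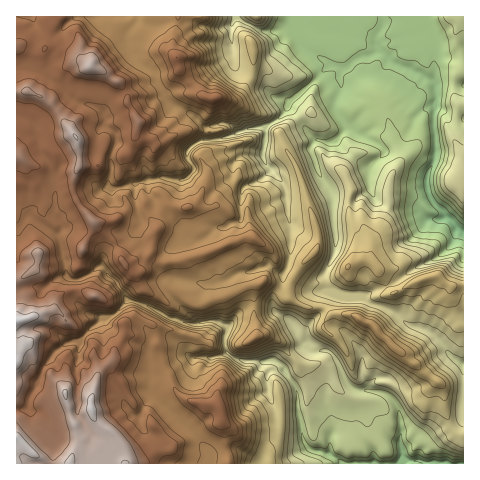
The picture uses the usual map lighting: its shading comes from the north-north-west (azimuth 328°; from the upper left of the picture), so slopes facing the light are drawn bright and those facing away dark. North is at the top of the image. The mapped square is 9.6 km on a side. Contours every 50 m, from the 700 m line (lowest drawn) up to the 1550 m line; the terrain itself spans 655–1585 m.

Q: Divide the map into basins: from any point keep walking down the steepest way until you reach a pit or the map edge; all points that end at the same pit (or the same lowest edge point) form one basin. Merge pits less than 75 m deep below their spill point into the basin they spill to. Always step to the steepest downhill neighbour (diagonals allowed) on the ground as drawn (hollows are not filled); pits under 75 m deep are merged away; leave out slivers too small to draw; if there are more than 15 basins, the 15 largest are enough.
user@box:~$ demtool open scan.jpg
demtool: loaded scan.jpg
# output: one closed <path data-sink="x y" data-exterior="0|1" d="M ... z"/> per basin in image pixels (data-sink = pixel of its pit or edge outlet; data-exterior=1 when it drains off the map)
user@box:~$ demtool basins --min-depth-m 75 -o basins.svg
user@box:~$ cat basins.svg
<path data-sink="463 231" data-exterior="1" d="M463 16l-447 1 1 447 253 0 0-6-5-8-21-8-21-22-2-8-4-8 0-8 4-11 2-17 4-11 11-12 13-5 5-5-3-38 1-11 8-4 7 0 18 16 3-15 8-13 13 12 15 1 15-8 9-11 10-4 5 0 13 9 14 25 32-16 14-2 13 10-1 11 4 17 4 9 6 2z"/><path data-sink="446 463" data-exterior="1" d="M365 260l-5 0-10 4-9 11-15 8-15-1-13-12-8 13-3 15-18-16-7 0-8 4-1 11 3 38-5 5-13 5-8 9-7 14-2 17-4 11 0 8 4 8 2 8 21 22 21 8 4 4 2 10 192 0 1-29-9-3-6-9-5-17 0-15-2-6-31-23-8-9-22-17-10-12-11-5 12-21 20-5-14-24z"/><path data-sink="463 364" data-exterior="1" d="M438 276l-14 2-31 16-21 4-12 21 11 5 10 12 22 17 8 9 31 23 2 6 0 15 5 17 6 9 8 3 1-109-6-3-4-9-4-17 1-11z"/>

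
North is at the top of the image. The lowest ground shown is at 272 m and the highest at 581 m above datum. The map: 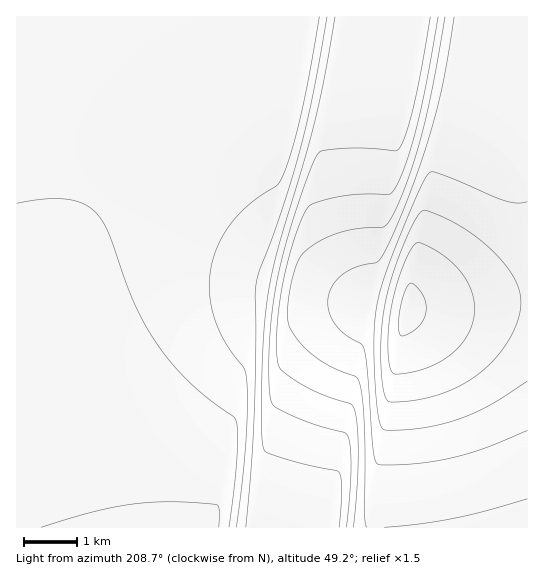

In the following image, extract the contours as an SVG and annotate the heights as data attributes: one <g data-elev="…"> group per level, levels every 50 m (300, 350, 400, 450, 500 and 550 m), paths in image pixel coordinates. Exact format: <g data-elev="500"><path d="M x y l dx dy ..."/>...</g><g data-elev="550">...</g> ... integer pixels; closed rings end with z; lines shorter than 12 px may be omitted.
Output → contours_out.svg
<g data-elev="300"><path d="M17 203l28-4 21 0 16 4 13 9 12 18 26 71 11 21 12 20 16 21 17 19 18 16 28 21 3 12-1 24-8 72"/></g><g data-elev="350"><path d="M327 17l-14 76-12 54-18 59-23 64-4 13-2 138-8 106"/></g><g data-elev="400"><path d="M430 17l-16 88-7 25-6 16-6 5-25-3-21 0-26 2-5 4-9 20-18 51-10 36-6 33-4 29-2 32 0 30 2 17 4 5 20 10 23 9 27 7 2 2 3 11 1 21-5 60"/></g><g data-elev="450"><path d="M384 527l35-3 35-6 73-19"/><path d="M445 17l-13 72-11 48-15 48-15 33-8 9-22 1-19 4-17 6-16 10-8 8-4 8-8 33-2 16 1 10 4 8 7 11 20 18 16 9 20 7 4 6 3 15 2 24 1 94 2 12"/></g><g data-elev="500"><path d="M527 202l-9 1-12-2-64-26-9-3-4 1-7 11-11 24-28 74-7 29-2 35 3 64 4 16 4 4 37-2 36-9 32-14 37-24"/></g><g data-elev="550"><path d="M395 374l12-1 15-3 13-6 12-7 10-8 8-10 6-10 3-11 1-11-2-12-4-10-7-11-8-10-11-9-24-12-2 0-4 4-8 15-8 23-6 22-3 23 0 23 2 15 2 5z"/></g>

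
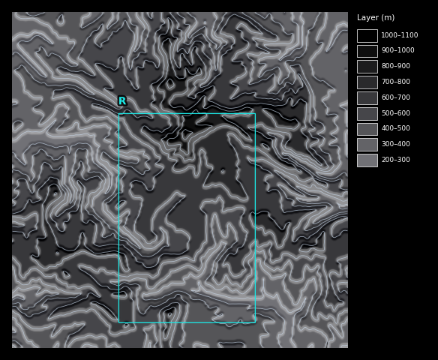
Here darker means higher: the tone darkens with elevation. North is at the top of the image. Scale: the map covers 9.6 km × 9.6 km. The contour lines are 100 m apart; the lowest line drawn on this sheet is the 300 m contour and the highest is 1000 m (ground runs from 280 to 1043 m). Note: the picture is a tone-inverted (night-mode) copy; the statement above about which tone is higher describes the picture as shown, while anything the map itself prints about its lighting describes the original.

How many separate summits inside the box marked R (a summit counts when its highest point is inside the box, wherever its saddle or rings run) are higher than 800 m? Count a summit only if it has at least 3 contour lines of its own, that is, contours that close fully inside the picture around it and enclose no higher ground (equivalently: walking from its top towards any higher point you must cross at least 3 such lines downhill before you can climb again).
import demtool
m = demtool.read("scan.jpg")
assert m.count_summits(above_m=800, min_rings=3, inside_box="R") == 1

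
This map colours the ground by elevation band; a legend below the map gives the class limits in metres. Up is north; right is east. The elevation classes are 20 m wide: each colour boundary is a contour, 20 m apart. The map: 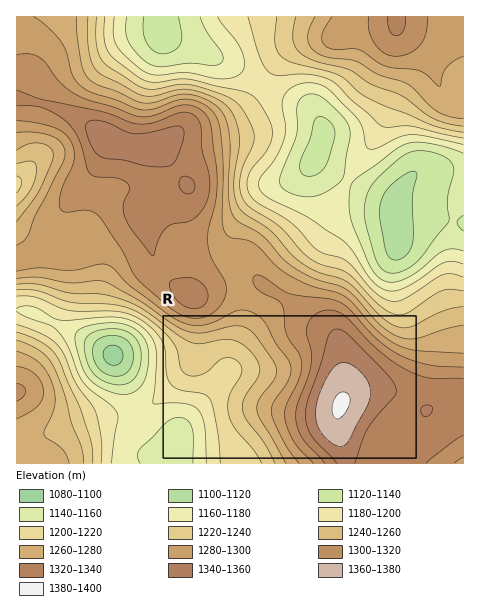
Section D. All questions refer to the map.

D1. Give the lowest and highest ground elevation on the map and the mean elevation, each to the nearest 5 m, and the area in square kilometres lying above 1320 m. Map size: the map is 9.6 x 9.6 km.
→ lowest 1095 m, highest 1385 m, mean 1245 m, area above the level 14.4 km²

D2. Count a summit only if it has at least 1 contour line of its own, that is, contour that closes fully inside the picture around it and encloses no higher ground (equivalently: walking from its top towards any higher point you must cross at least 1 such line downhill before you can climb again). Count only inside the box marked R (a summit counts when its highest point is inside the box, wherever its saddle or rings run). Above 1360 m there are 1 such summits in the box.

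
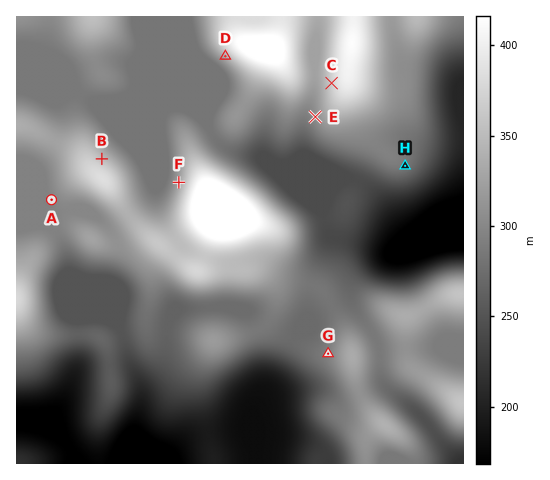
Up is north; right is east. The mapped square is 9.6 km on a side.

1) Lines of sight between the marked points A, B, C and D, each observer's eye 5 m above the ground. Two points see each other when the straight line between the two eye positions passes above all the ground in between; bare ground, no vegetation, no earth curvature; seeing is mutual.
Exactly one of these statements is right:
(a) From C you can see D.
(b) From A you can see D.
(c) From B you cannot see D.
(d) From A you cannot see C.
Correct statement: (d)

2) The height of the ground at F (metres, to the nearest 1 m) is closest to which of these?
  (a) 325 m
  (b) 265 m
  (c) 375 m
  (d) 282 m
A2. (a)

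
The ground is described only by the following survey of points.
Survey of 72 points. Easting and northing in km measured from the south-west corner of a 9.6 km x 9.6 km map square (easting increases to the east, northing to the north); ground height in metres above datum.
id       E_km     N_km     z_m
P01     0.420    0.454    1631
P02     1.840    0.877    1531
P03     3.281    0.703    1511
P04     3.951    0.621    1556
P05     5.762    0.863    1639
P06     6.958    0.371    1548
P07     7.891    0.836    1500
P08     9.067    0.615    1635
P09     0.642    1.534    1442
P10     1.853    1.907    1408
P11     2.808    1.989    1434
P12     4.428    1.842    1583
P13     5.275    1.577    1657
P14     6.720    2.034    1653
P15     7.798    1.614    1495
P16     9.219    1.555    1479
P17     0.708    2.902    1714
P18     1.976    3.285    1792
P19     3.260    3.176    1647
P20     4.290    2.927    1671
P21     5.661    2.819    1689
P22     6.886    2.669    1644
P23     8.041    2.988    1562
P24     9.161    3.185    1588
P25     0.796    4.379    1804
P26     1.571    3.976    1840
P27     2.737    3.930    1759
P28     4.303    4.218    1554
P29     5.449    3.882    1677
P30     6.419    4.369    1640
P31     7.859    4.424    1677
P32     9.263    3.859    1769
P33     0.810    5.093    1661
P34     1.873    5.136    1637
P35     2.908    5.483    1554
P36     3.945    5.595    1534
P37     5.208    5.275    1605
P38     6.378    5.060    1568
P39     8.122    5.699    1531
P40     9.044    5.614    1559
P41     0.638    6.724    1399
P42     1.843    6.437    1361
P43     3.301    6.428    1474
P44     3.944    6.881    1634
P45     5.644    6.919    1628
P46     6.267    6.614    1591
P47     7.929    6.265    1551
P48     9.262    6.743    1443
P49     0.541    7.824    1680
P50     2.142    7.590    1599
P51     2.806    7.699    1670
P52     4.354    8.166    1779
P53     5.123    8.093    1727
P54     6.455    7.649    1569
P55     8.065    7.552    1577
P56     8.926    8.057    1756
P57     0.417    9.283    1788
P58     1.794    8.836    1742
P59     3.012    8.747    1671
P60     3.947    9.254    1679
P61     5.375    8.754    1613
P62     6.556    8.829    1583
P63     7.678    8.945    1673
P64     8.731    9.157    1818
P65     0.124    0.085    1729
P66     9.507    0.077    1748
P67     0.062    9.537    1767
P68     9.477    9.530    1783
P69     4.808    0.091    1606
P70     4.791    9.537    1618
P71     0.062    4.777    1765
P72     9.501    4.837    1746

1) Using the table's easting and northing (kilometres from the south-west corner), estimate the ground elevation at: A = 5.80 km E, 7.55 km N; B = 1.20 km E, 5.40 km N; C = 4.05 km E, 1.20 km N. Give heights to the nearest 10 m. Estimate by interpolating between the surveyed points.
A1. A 1620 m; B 1590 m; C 1500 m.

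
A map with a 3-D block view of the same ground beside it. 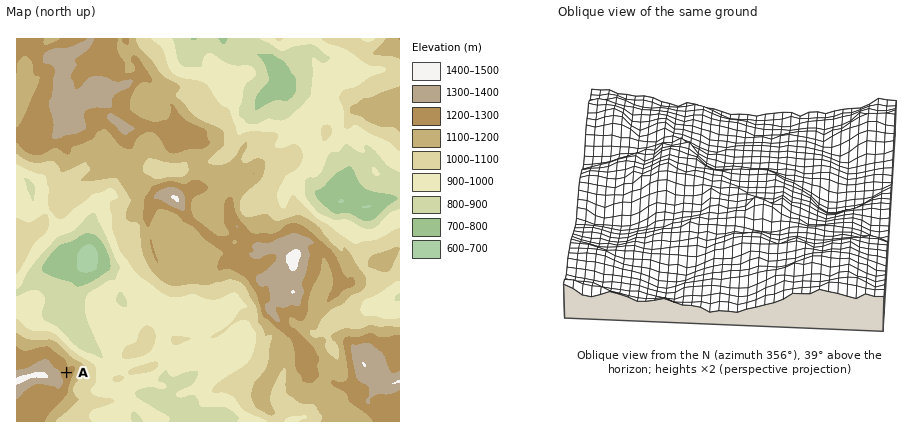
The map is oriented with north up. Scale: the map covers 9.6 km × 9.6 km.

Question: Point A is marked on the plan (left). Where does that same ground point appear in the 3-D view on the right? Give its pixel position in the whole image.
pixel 854 124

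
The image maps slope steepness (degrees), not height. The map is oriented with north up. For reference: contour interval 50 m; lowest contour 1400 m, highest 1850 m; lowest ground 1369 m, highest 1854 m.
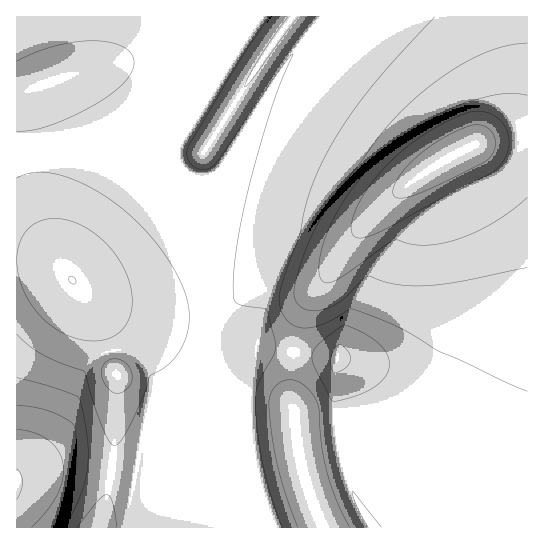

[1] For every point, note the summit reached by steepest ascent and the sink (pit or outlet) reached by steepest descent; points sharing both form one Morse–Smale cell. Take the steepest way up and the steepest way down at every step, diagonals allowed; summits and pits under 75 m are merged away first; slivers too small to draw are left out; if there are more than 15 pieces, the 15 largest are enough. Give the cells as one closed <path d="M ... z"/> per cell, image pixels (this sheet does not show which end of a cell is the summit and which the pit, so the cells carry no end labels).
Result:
<path d="M527 16l-511 1 0 136 47-6 58 0 18 2 10 4 20 25 20 40 16 55 8 42 7 10 14 12 22 10-1 7-17 11-15 18-24 42-16 15-10 7-16 5-16 1-6 20-74-8-26 6-18 6 0 51 306-1-20-54-7-35-1-27-4-10 1-43 7-33 6-19 18-23 18-30 20-26 26-26 28-22 27-18 31-16 55 0z"/><path d="M503 144l-30 1-38 20-38 28-44 44-48 69-6 19-7 33-1 43 4 10 1 27 7 35 9 29 11 26 205-1 0-381z"/><path d="M121 147l-58 0-37 4-10 3 1 323 18-6 26-6 74 8 6-20 16-1 16-5 10-7 16-15 28-47 11-13 15-9 3-5-2-6-7-1-18-11-17-20-7-40-9-36-9-26-18-33-20-25-10-4z"/>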